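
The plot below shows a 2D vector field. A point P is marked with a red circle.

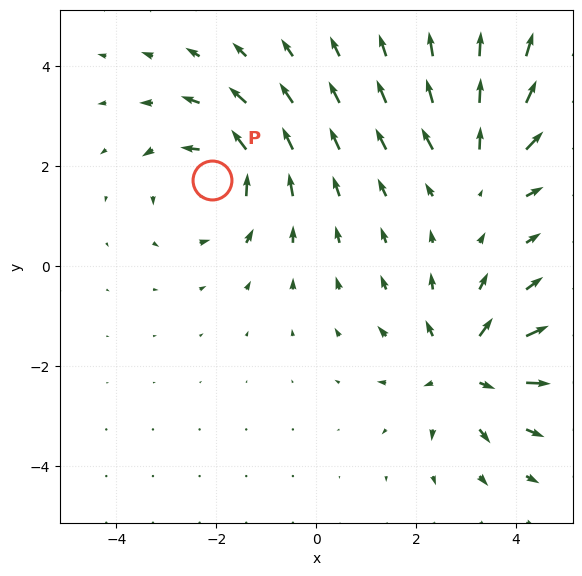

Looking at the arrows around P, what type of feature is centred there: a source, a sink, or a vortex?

vortex

At P (-2.1, 1.7) the arrows circulate counterclockwise. Divergence ≈0, curl about +5 — near-zero divergence with nonzero curl is a vortex.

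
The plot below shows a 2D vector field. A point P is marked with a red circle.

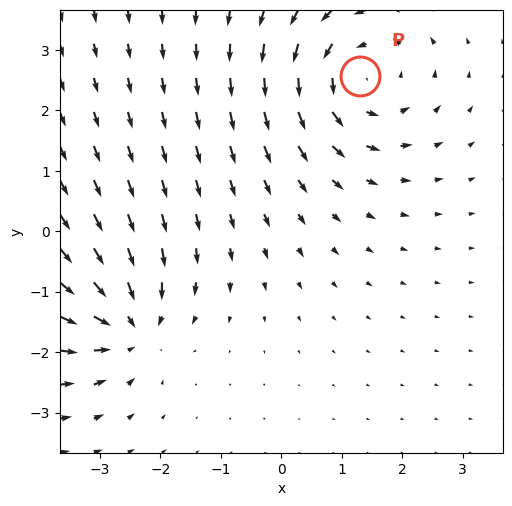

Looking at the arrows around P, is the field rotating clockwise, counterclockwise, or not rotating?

counterclockwise

Near P at (1.3, 2.6) the arrows circulate counterclockwise. The curl (z-component) there is about +4; positive curl means counterclockwise rotation.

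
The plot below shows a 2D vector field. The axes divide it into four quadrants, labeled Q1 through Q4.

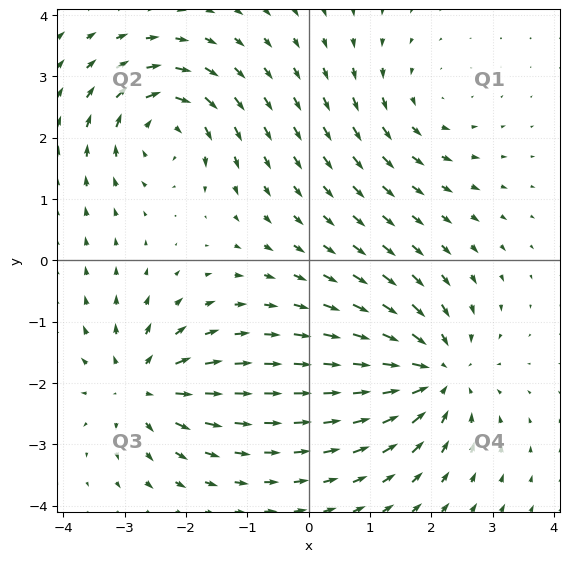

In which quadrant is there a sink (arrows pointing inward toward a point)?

Q4

The sink sits at approximately (2.1, -1.8), which lies in quadrant Q4. The divergence there is about -4, negative as expected for a sink.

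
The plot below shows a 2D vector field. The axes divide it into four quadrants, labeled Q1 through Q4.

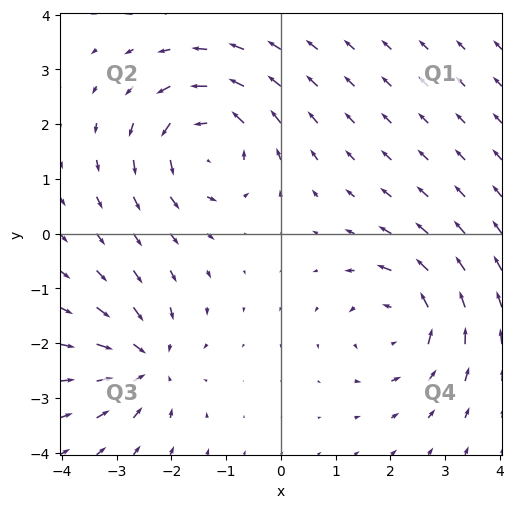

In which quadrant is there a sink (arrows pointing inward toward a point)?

The sink sits at approximately (-2.4, -2.3), which lies in quadrant Q3. The divergence there is about -4, negative as expected for a sink.

Q3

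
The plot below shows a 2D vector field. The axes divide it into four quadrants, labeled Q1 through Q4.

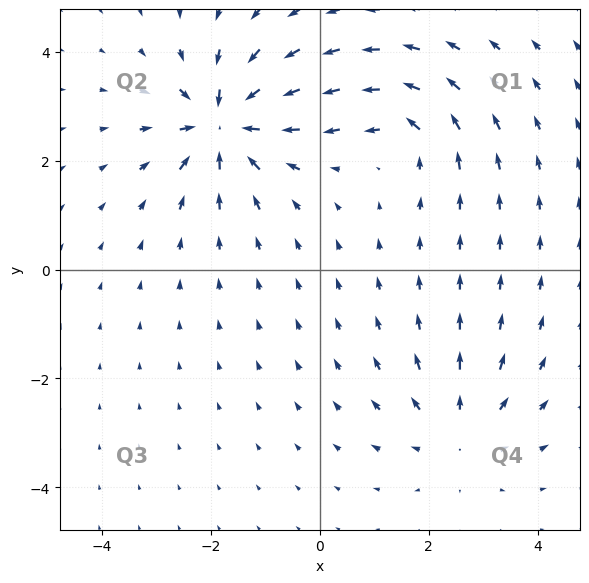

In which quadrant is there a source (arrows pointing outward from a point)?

The source sits at approximately (2.6, -3.0), which lies in quadrant Q4. The divergence there is about +3, positive as expected for a source.

Q4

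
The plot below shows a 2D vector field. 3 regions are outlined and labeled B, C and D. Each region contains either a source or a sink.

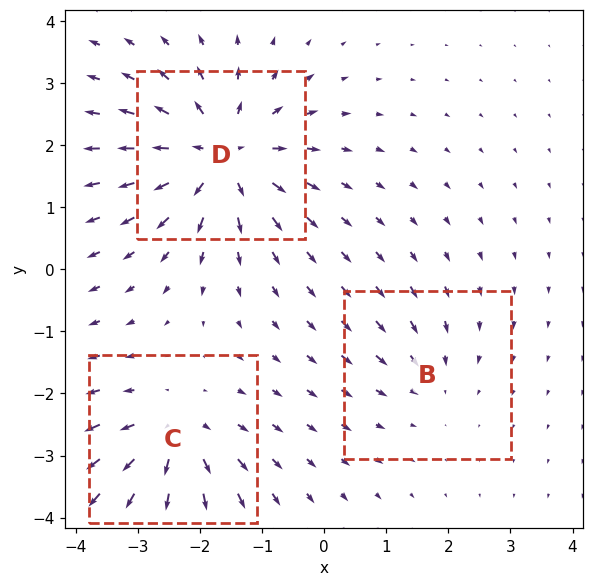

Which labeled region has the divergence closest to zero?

B

Divergence at each region's feature centre — B: about -2, C: about +4, D: about +5. Region B is closest to zero.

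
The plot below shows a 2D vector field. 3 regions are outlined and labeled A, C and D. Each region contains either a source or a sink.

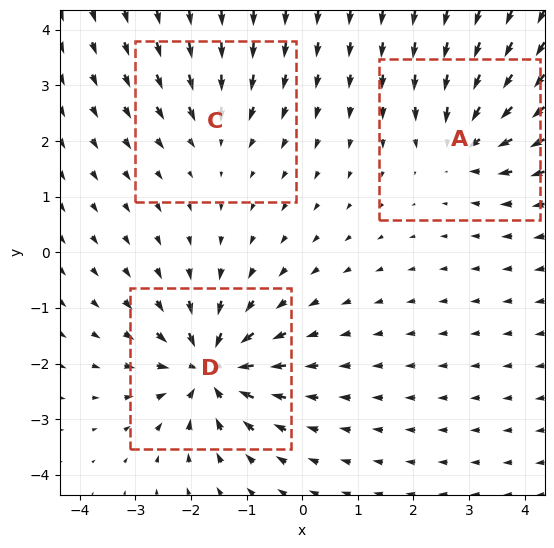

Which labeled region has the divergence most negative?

Divergence at each region's feature centre — A: about -4, C: about -3, D: about -6. Region D is most negative.

D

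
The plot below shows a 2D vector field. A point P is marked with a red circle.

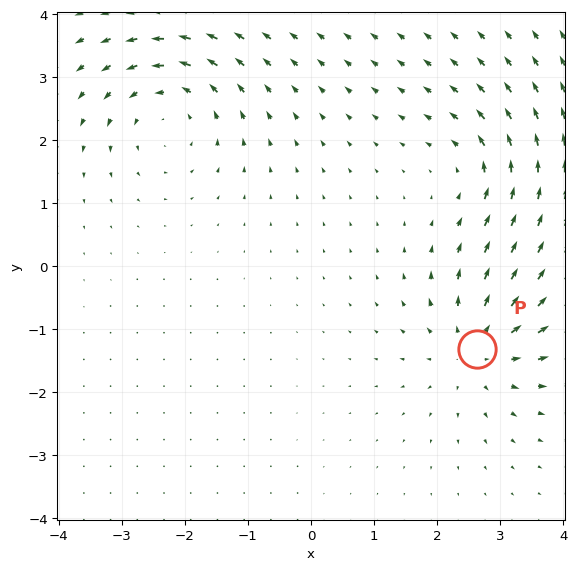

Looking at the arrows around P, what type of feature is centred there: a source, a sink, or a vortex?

At P (2.6, -1.3) the arrows spread outward. Divergence about +5, curl ≈0 — positive divergence with near-zero curl is a source.

source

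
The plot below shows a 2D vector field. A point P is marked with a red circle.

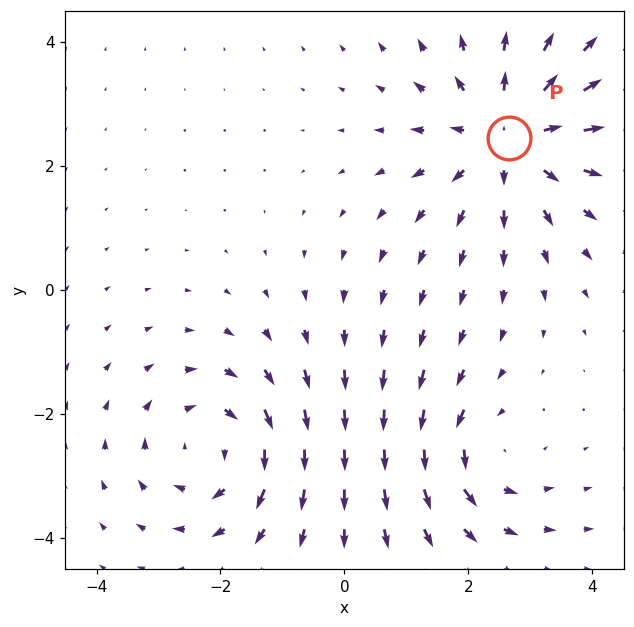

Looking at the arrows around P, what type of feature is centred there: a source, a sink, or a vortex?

At P (2.6, 2.5) the arrows spread outward. Divergence about +4, curl ≈0 — positive divergence with near-zero curl is a source.

source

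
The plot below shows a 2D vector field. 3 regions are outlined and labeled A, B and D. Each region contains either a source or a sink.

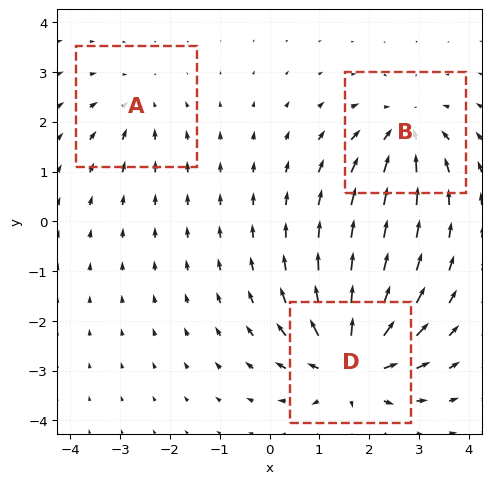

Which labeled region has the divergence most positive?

Divergence at each region's feature centre — A: about -2, B: about -4, D: about +5. Region D is most positive.

D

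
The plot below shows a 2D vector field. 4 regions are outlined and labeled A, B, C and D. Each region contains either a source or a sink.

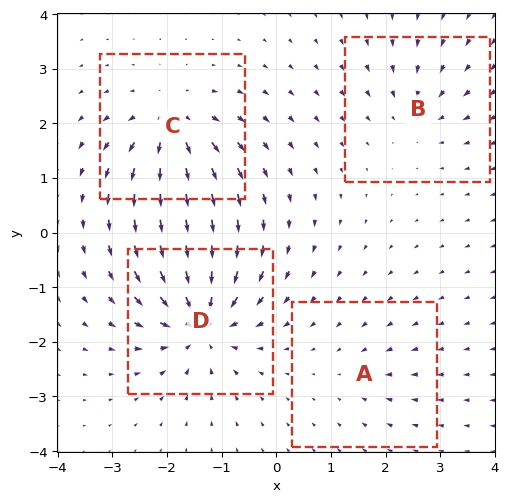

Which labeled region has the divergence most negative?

Divergence at each region's feature centre — A: about -2, B: about -4, C: about +6, D: about -8. Region D is most negative.

D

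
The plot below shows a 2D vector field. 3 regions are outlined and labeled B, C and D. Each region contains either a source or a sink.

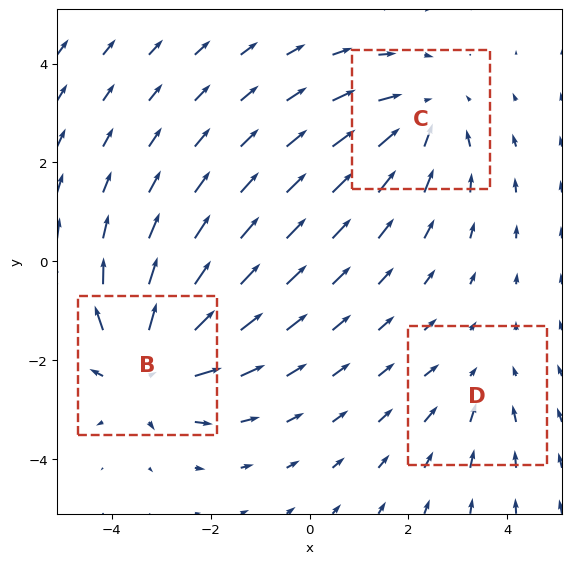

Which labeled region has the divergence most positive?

B

Divergence at each region's feature centre — B: about +4, C: about -3, D: about -2. Region B is most positive.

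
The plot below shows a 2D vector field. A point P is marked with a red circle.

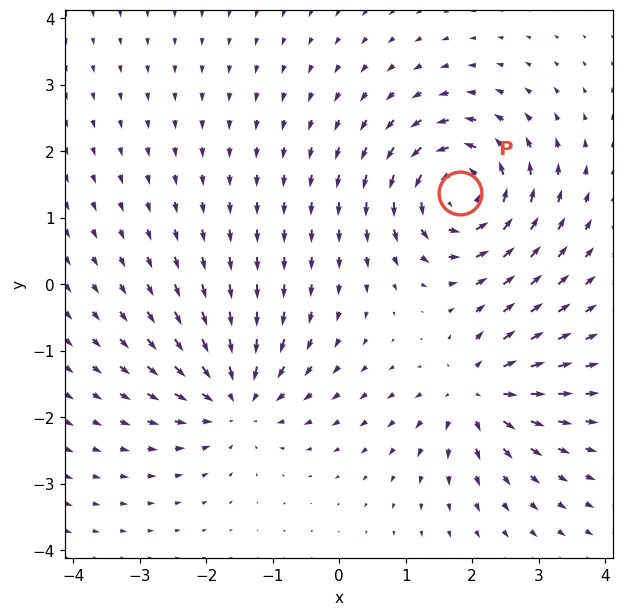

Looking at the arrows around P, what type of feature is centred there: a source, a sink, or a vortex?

vortex

At P (1.8, 1.4) the arrows circulate counterclockwise. Divergence ≈0, curl about +7 — near-zero divergence with nonzero curl is a vortex.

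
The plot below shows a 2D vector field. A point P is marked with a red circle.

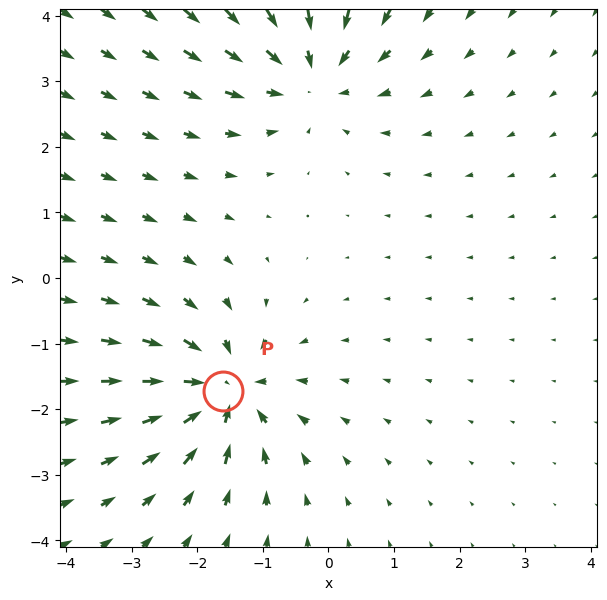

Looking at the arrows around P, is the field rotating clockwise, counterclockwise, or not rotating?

Near P at (-1.6, -1.7) the arrows show no circulation. The curl there is ≈0.

not rotating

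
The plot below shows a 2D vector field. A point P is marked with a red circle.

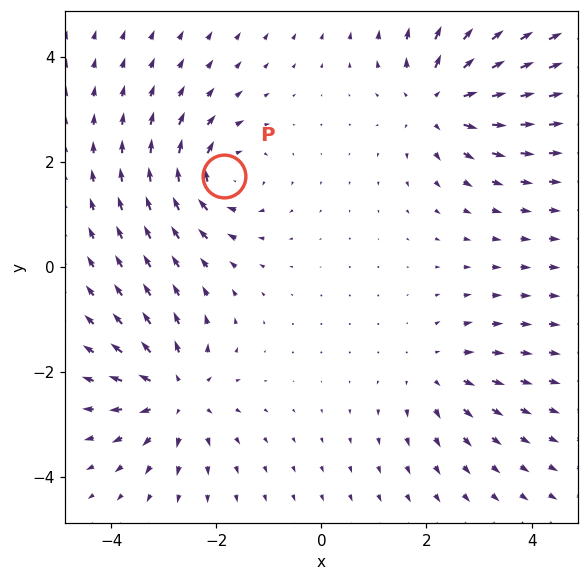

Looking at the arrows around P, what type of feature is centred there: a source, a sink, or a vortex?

At P (-1.8, 1.7) the arrows circulate clockwise. Divergence ≈0, curl about -5 — near-zero divergence with nonzero curl is a vortex.

vortex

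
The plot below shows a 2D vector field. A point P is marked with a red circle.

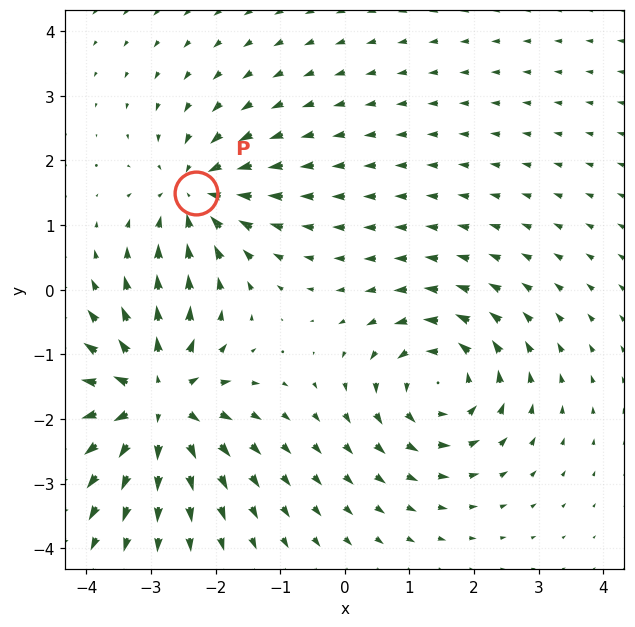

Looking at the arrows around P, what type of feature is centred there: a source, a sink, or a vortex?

sink

At P (-2.3, 1.5) the arrows converge inward. Divergence about -4, curl ≈0 — negative divergence with near-zero curl is a sink.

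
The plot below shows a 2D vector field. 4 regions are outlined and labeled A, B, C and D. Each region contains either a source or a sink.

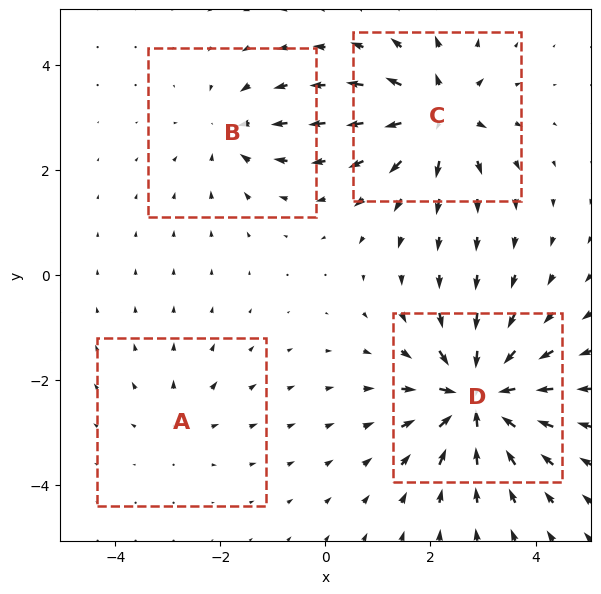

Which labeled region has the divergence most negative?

Divergence at each region's feature centre — A: about +2, B: about -4, C: about +6, D: about -8. Region D is most negative.

D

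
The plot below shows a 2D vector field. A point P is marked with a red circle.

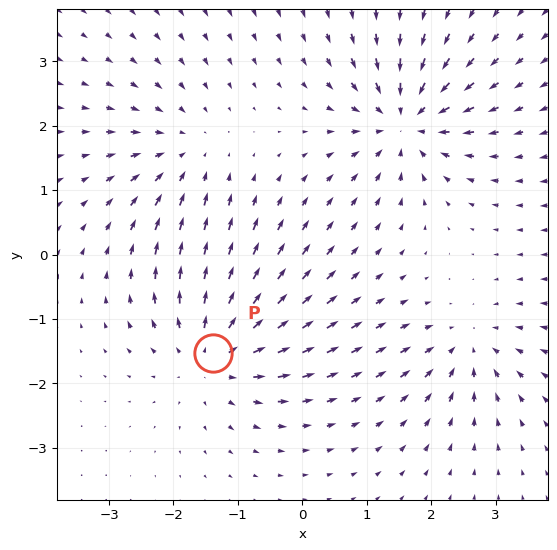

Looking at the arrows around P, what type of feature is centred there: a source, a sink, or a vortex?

At P (-1.4, -1.5) the arrows spread outward. Divergence about +5, curl ≈0 — positive divergence with near-zero curl is a source.

source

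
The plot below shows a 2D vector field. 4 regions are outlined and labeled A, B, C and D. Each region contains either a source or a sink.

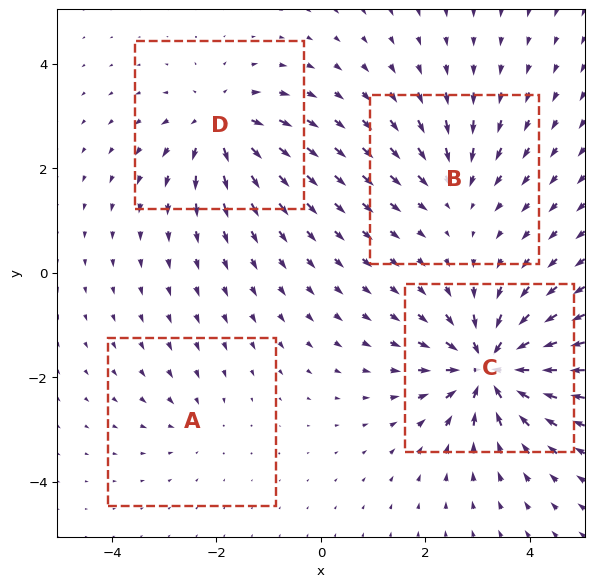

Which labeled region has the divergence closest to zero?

Divergence at each region's feature centre — A: about -2, B: about -4, C: about -9, D: about +6. Region A is closest to zero.

A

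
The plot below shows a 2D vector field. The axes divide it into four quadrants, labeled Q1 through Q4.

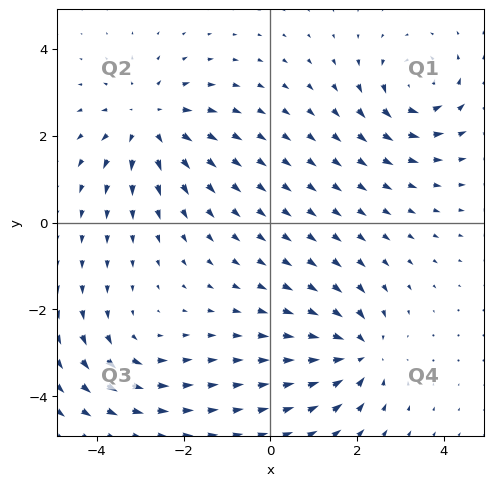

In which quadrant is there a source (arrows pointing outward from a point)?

The source sits at approximately (-2.8, 2.3), which lies in quadrant Q2. The divergence there is about +4, positive as expected for a source.

Q2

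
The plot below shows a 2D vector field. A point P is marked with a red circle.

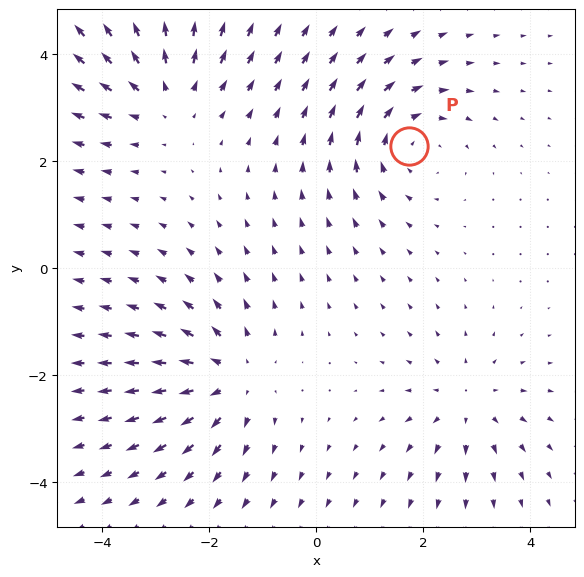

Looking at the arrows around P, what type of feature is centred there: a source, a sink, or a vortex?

vortex

At P (1.7, 2.3) the arrows circulate clockwise. Divergence ≈0, curl about -4 — near-zero divergence with nonzero curl is a vortex.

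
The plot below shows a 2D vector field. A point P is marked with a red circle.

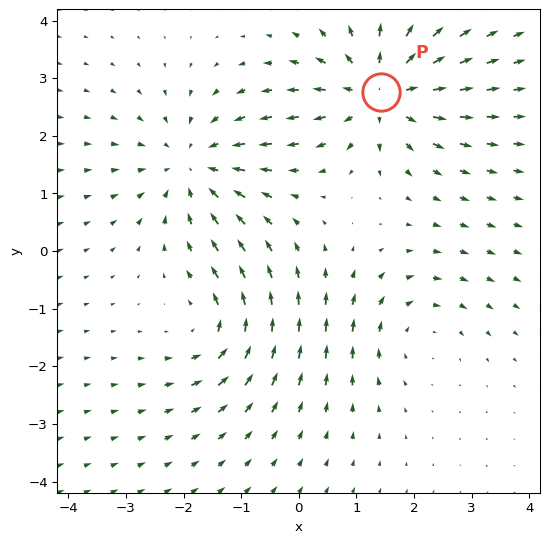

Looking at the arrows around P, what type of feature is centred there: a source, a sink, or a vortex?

At P (1.4, 2.8) the arrows spread outward. Divergence about +5, curl ≈0 — positive divergence with near-zero curl is a source.

source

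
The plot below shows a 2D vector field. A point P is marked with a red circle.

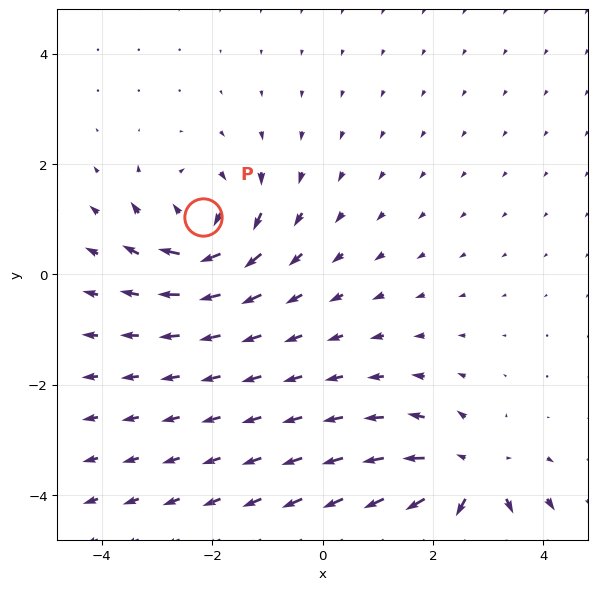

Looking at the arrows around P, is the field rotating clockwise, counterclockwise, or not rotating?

clockwise

Near P at (-2.2, 1.0) the arrows circulate clockwise. The curl (z-component) there is about -4; negative curl means clockwise rotation.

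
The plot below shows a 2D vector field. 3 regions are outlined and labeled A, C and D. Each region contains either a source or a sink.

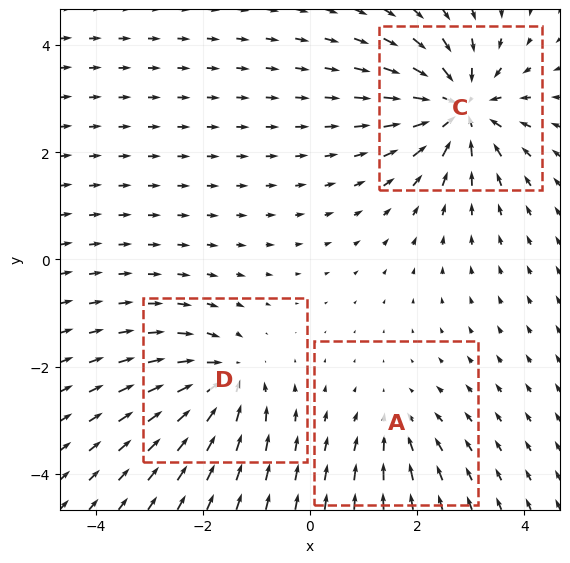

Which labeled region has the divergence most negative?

C

Divergence at each region's feature centre — A: about -2, C: about -6, D: about -4. Region C is most negative.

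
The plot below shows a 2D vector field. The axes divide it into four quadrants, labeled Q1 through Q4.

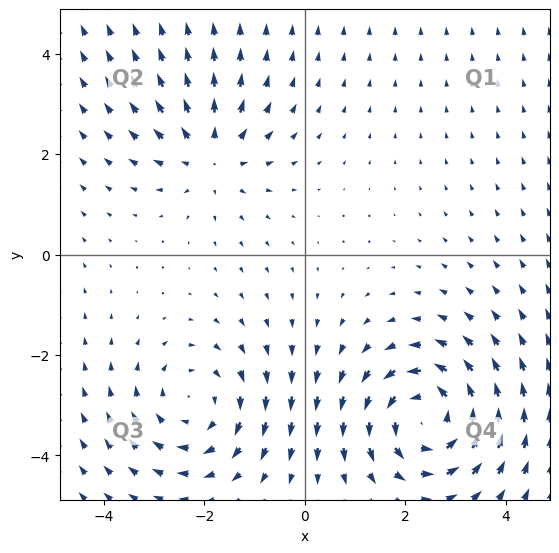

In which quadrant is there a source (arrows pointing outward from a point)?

Q2

The source sits at approximately (-1.9, 2.0), which lies in quadrant Q2. The divergence there is about +3, positive as expected for a source.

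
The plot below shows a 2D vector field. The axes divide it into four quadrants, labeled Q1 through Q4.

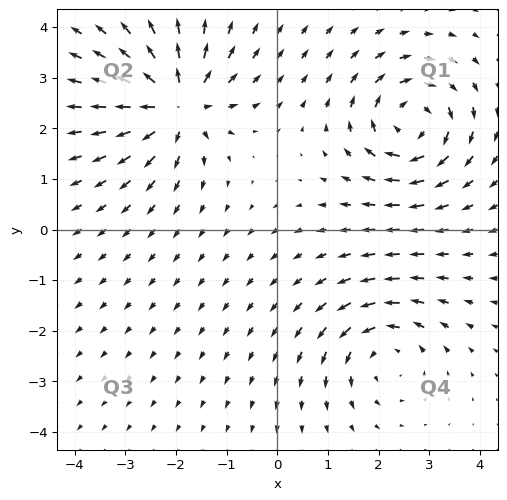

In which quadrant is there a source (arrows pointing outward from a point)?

Q2

The source sits at approximately (-2.0, 2.5), which lies in quadrant Q2. The divergence there is about +6, positive as expected for a source.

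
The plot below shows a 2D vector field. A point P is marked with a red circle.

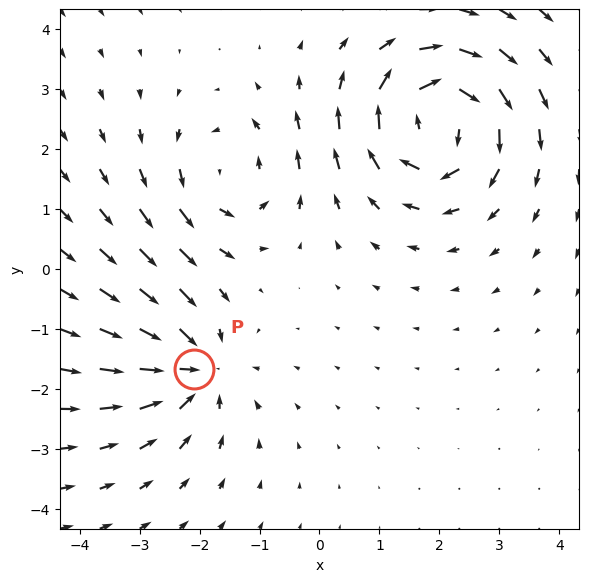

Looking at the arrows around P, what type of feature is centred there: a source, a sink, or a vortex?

sink

At P (-2.1, -1.7) the arrows converge inward. Divergence about -4, curl ≈0 — negative divergence with near-zero curl is a sink.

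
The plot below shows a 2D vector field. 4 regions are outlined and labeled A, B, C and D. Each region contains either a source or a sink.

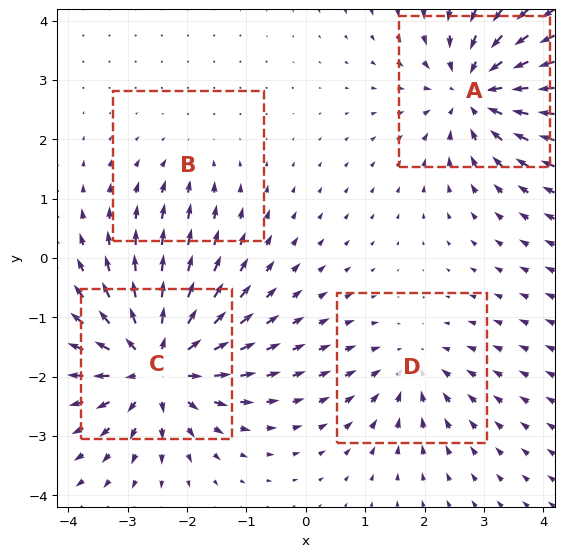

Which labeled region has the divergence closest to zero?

Divergence at each region's feature centre — A: about -6, B: about -2, C: about +7, D: about -4. Region B is closest to zero.

B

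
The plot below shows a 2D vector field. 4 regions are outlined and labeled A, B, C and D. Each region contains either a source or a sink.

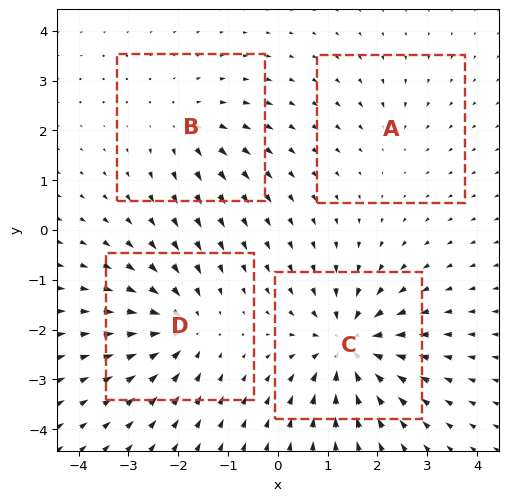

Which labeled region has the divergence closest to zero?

A

Divergence at each region's feature centre — A: about -2, B: about +3, C: about -7, D: about -5. Region A is closest to zero.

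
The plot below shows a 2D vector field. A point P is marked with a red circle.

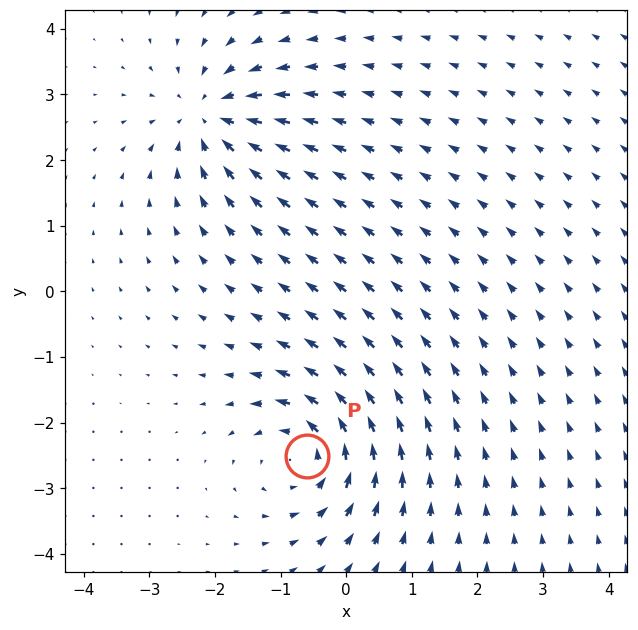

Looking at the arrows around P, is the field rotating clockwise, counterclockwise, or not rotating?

Near P at (-0.6, -2.5) the arrows circulate counterclockwise. The curl (z-component) there is about +5; positive curl means counterclockwise rotation.

counterclockwise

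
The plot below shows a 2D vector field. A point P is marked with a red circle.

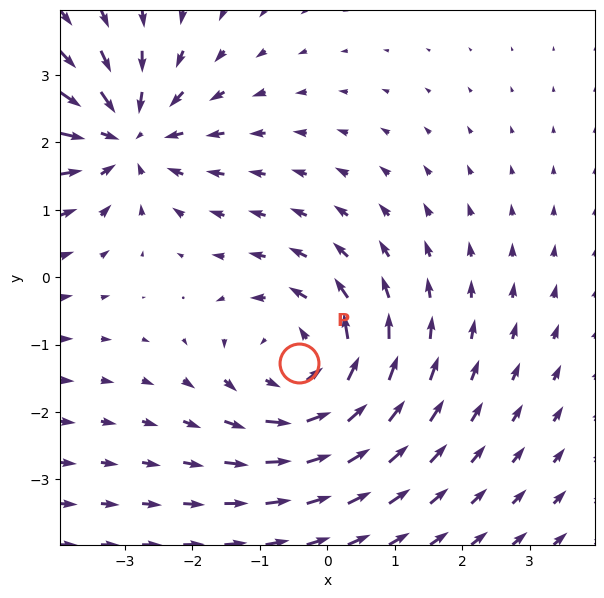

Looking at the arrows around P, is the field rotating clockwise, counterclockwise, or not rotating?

Near P at (-0.4, -1.3) the arrows circulate counterclockwise. The curl (z-component) there is about +3; positive curl means counterclockwise rotation.

counterclockwise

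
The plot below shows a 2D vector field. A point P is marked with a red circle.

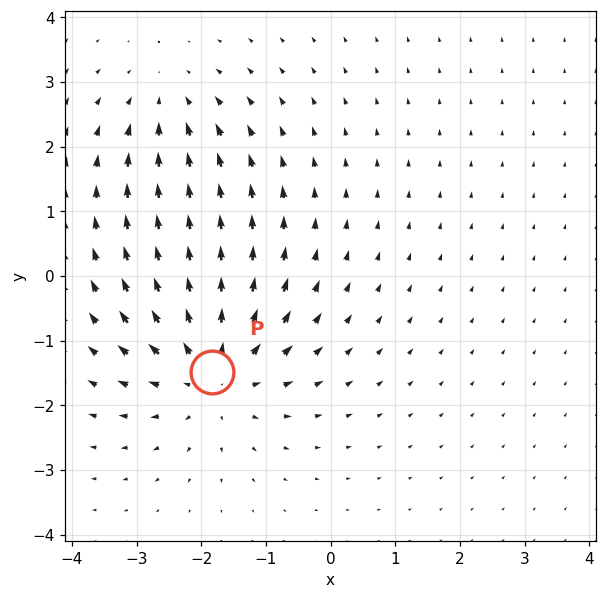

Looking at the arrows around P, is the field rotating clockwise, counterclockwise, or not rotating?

Near P at (-1.8, -1.5) the arrows show no circulation. The curl there is ≈0.

not rotating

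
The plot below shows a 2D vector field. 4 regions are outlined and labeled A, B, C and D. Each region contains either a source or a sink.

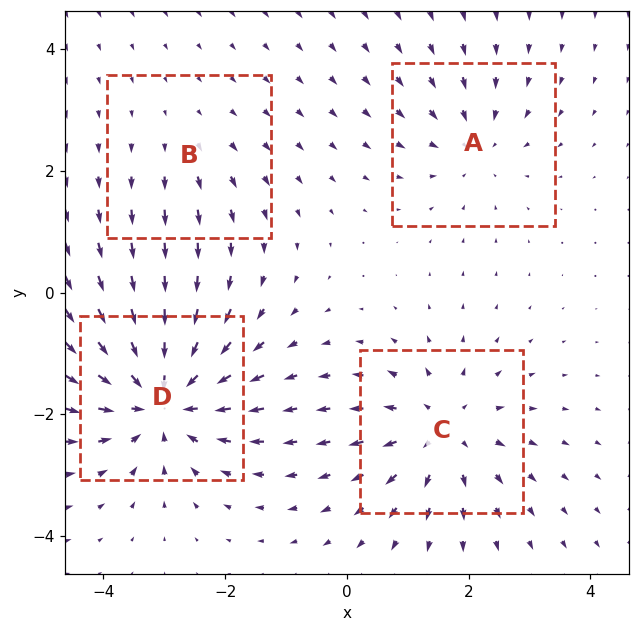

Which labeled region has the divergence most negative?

D

Divergence at each region's feature centre — A: about -3, B: about +2, C: about +5, D: about -7. Region D is most negative.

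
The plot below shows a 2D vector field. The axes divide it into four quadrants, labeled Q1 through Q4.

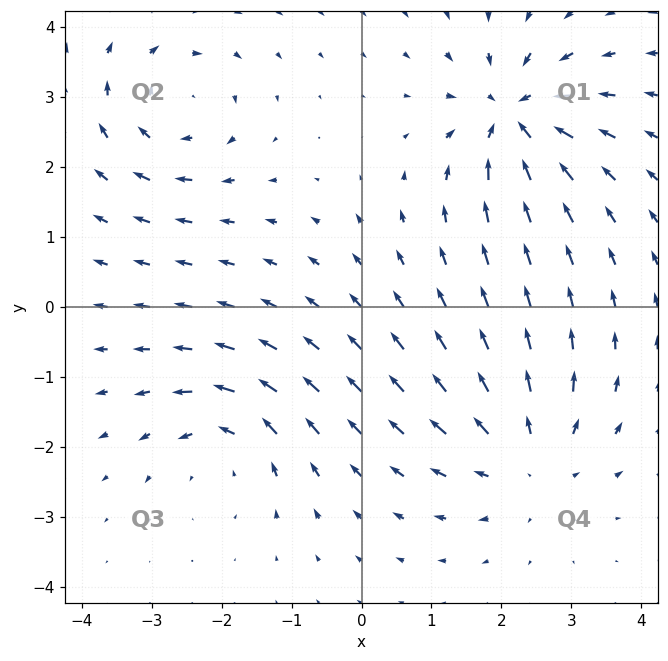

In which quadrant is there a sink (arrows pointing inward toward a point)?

The sink sits at approximately (2.2, 2.7), which lies in quadrant Q1. The divergence there is about -7, negative as expected for a sink.

Q1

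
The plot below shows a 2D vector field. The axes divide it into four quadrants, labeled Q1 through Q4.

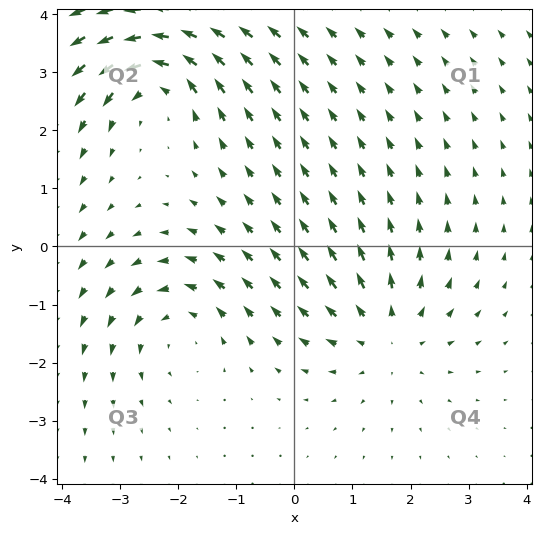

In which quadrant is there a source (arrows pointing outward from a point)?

The source sits at approximately (1.6, -1.5), which lies in quadrant Q4. The divergence there is about +4, positive as expected for a source.

Q4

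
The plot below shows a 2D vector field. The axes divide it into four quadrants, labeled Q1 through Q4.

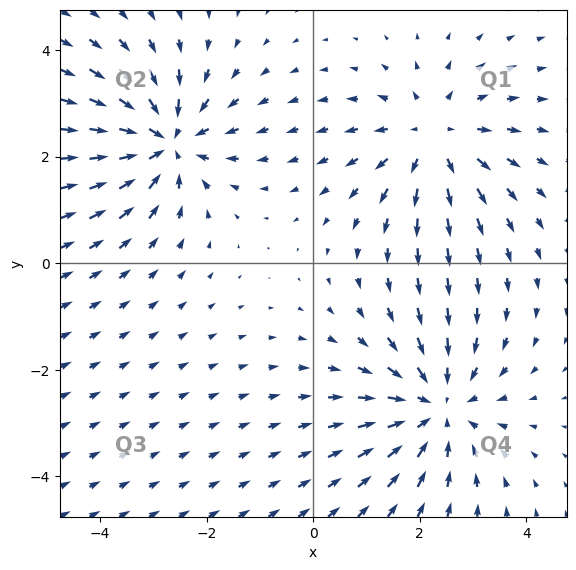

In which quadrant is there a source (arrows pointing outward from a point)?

The source sits at approximately (2.3, 2.4), which lies in quadrant Q1. The divergence there is about +3, positive as expected for a source.

Q1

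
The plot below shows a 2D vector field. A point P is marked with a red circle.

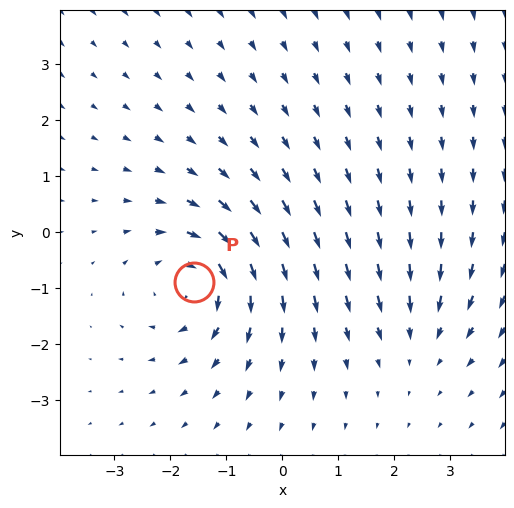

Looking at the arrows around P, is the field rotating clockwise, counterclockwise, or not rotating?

clockwise

Near P at (-1.6, -0.9) the arrows circulate clockwise. The curl (z-component) there is about -5; negative curl means clockwise rotation.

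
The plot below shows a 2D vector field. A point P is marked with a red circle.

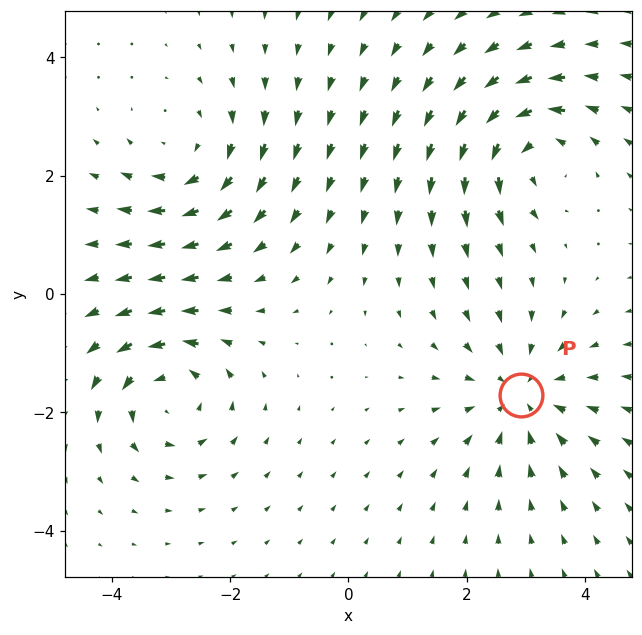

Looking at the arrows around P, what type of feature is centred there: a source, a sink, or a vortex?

At P (2.9, -1.7) the arrows converge inward. Divergence about -4, curl ≈0 — negative divergence with near-zero curl is a sink.

sink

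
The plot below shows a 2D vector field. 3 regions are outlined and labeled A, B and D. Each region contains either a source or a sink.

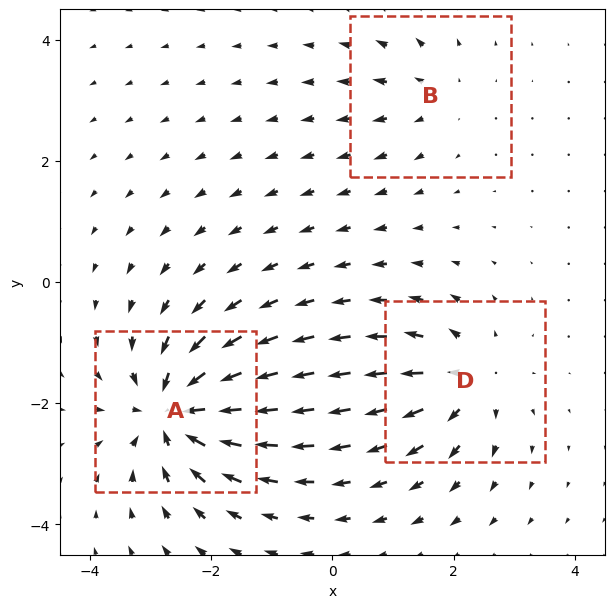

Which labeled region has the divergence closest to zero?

Divergence at each region's feature centre — A: about -6, B: about +3, D: about +4. Region B is closest to zero.

B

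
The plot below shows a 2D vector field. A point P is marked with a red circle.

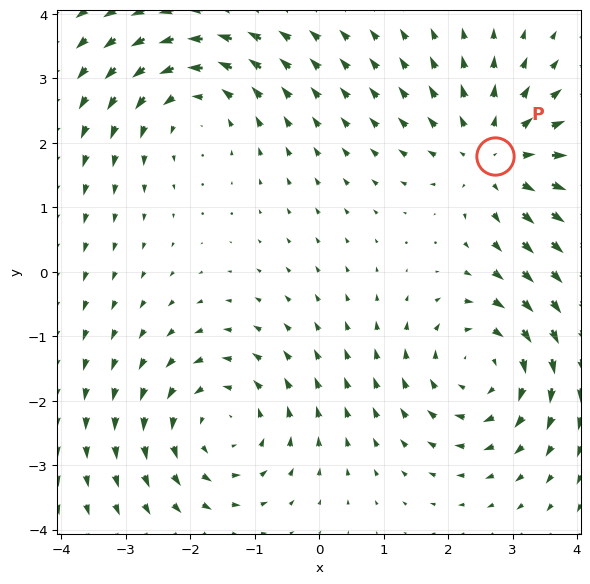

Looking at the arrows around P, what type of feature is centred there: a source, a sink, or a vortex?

source

At P (2.7, 1.8) the arrows spread outward. Divergence about +4, curl ≈0 — positive divergence with near-zero curl is a source.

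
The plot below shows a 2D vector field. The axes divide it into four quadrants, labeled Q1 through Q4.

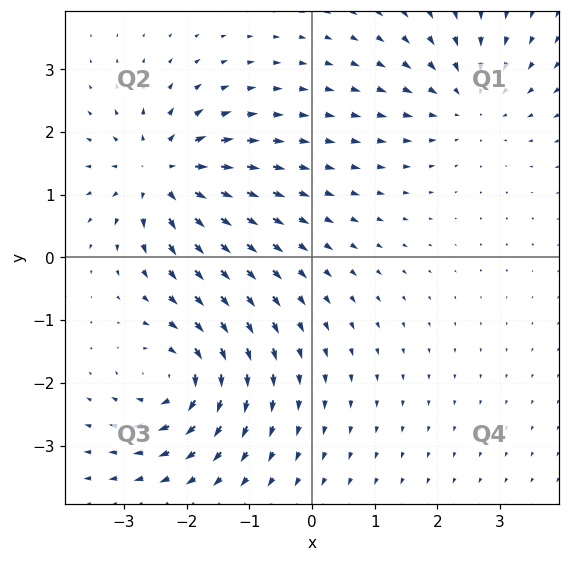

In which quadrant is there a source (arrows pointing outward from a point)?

The source sits at approximately (-2.4, 1.3), which lies in quadrant Q2. The divergence there is about +6, positive as expected for a source.

Q2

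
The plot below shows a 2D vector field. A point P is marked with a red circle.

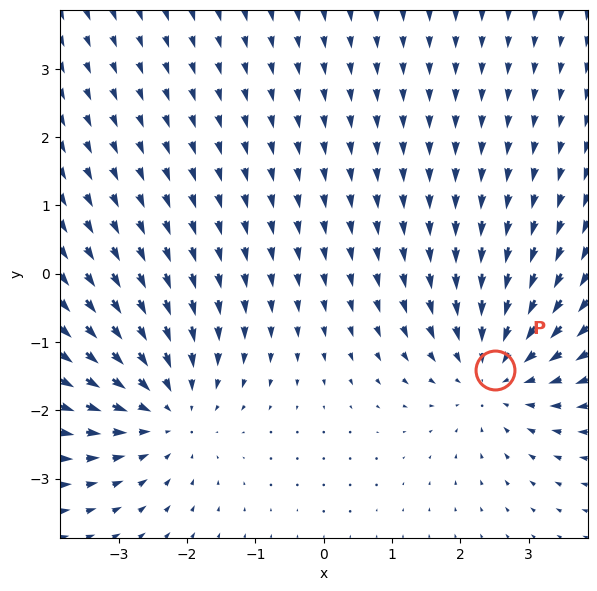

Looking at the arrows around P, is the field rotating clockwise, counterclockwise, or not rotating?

Near P at (2.5, -1.4) the arrows show no circulation. The curl there is ≈0.

not rotating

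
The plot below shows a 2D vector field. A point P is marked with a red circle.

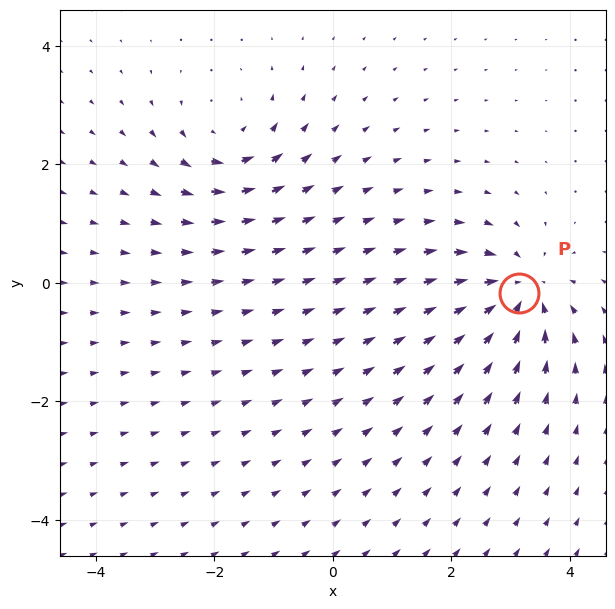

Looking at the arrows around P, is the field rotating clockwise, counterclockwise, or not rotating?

not rotating

Near P at (3.2, -0.2) the arrows show no circulation. The curl there is ≈0.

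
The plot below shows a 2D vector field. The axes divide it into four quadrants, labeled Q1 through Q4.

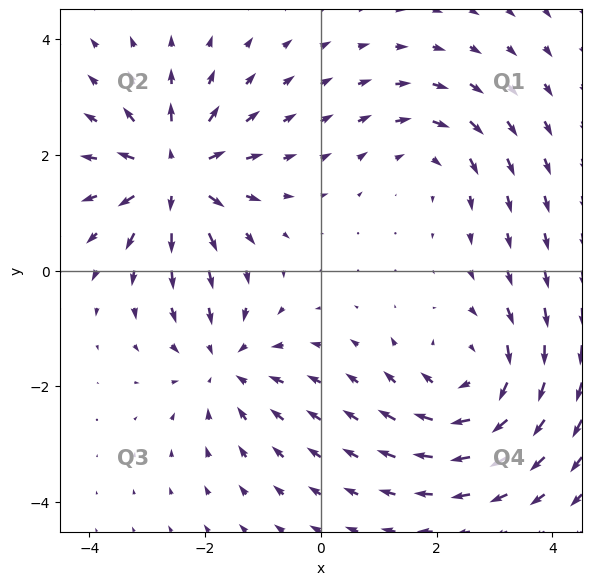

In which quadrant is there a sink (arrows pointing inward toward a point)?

The sink sits at approximately (-1.6, -1.6), which lies in quadrant Q3. The divergence there is about -3, negative as expected for a sink.

Q3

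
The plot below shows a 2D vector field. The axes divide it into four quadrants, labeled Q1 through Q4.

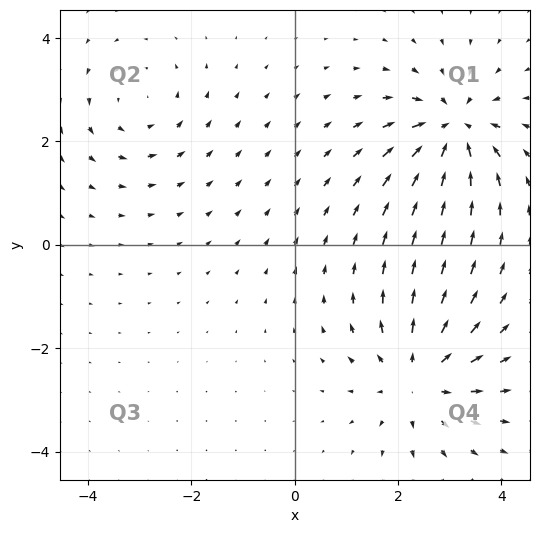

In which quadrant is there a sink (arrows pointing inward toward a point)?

The sink sits at approximately (3.1, 2.3), which lies in quadrant Q1. The divergence there is about -6, negative as expected for a sink.

Q1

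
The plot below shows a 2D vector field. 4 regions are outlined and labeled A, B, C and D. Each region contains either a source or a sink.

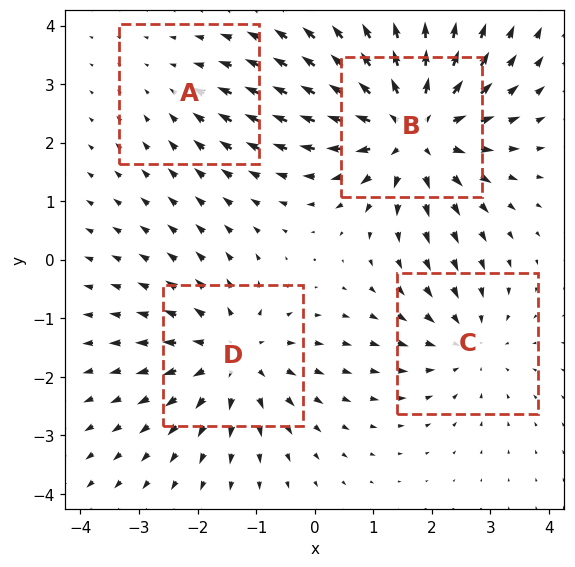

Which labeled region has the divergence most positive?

Divergence at each region's feature centre — A: about -2, B: about +6, C: about -3, D: about +4. Region B is most positive.

B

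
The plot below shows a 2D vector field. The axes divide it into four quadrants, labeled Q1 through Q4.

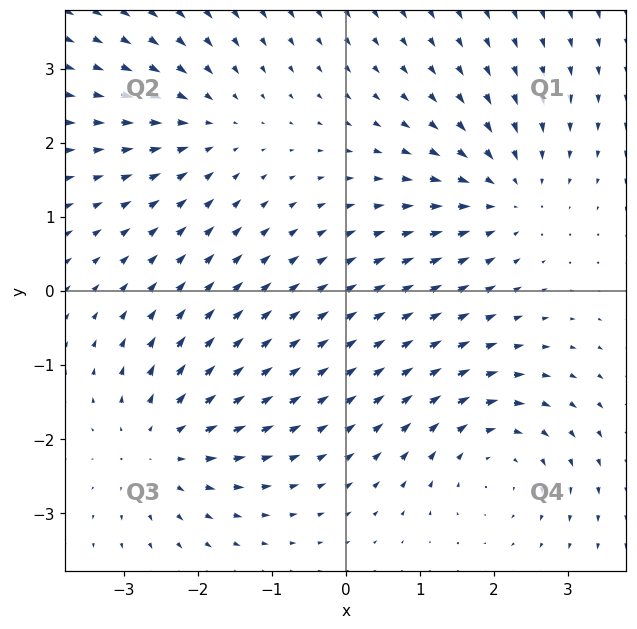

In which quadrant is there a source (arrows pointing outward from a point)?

Q3

The source sits at approximately (-2.5, -2.1), which lies in quadrant Q3. The divergence there is about +3, positive as expected for a source.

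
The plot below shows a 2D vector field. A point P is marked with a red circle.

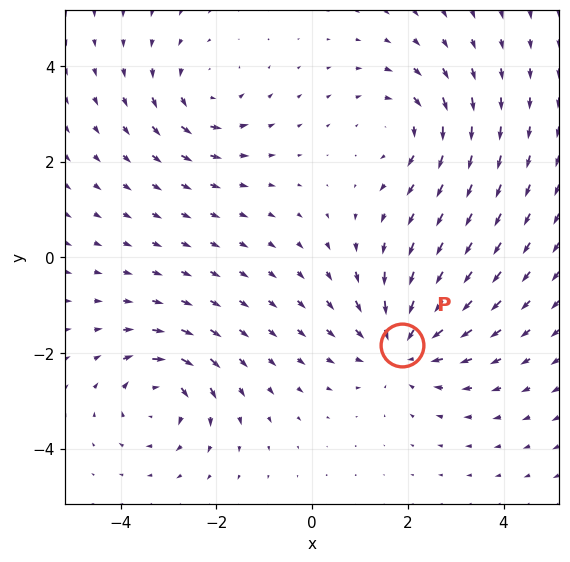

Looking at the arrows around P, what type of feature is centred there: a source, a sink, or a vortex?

sink

At P (1.9, -1.8) the arrows converge inward. Divergence about -4, curl ≈0 — negative divergence with near-zero curl is a sink.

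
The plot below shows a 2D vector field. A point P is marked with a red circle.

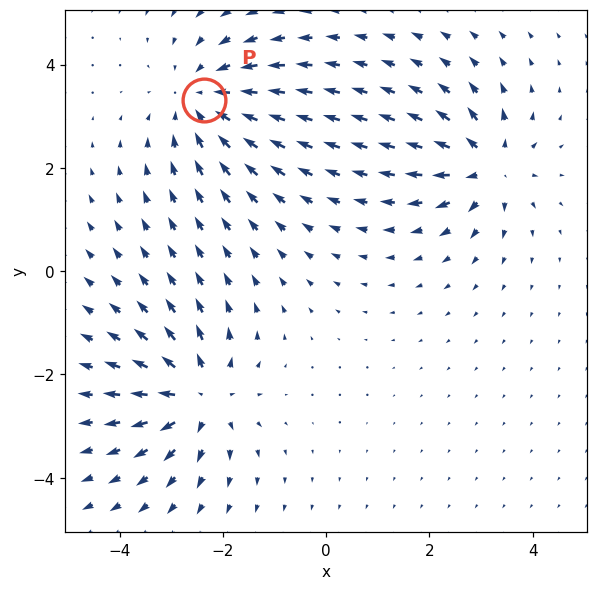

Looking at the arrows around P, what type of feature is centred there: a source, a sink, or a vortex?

At P (-2.4, 3.3) the arrows converge inward. Divergence about -3, curl ≈0 — negative divergence with near-zero curl is a sink.

sink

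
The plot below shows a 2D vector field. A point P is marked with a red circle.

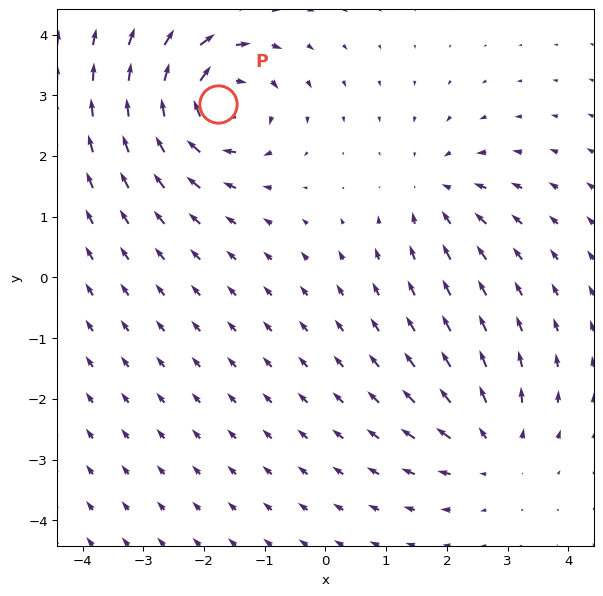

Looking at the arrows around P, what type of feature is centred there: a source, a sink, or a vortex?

At P (-1.8, 2.9) the arrows circulate clockwise. Divergence ≈0, curl about -6 — near-zero divergence with nonzero curl is a vortex.

vortex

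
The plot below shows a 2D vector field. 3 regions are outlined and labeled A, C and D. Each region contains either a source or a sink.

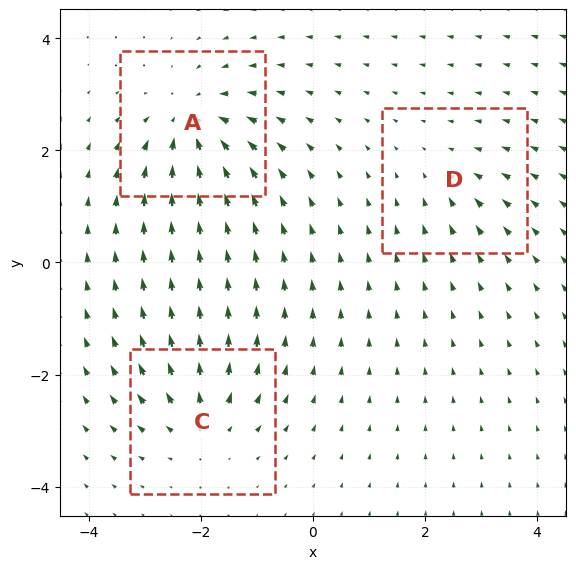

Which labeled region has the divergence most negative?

A

Divergence at each region's feature centre — A: about -5, C: about +4, D: about -2. Region A is most negative.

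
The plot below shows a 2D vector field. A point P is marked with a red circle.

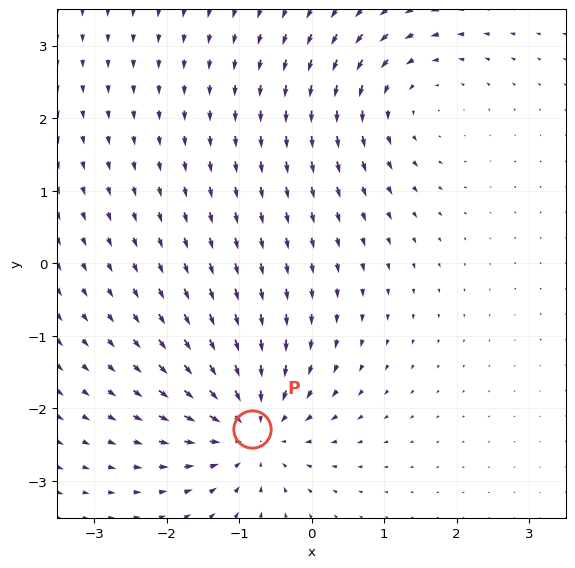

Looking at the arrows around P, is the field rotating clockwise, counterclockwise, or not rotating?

Near P at (-0.8, -2.3) the arrows show no circulation. The curl there is ≈0.

not rotating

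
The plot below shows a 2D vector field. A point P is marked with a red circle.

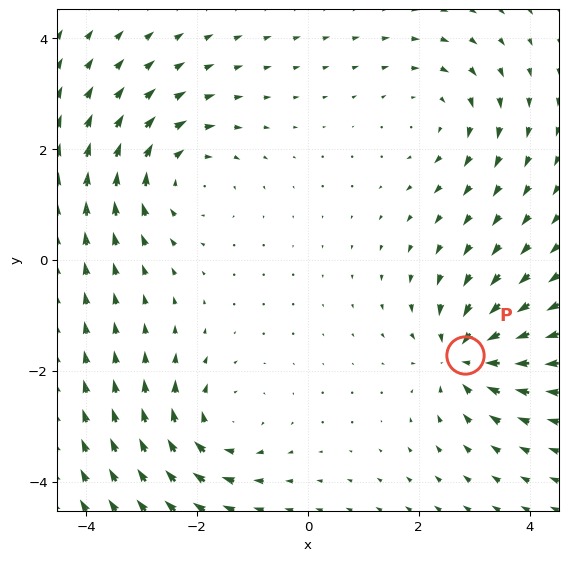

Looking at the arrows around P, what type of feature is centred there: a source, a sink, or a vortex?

At P (2.8, -1.7) the arrows converge inward. Divergence about -5, curl ≈0 — negative divergence with near-zero curl is a sink.

sink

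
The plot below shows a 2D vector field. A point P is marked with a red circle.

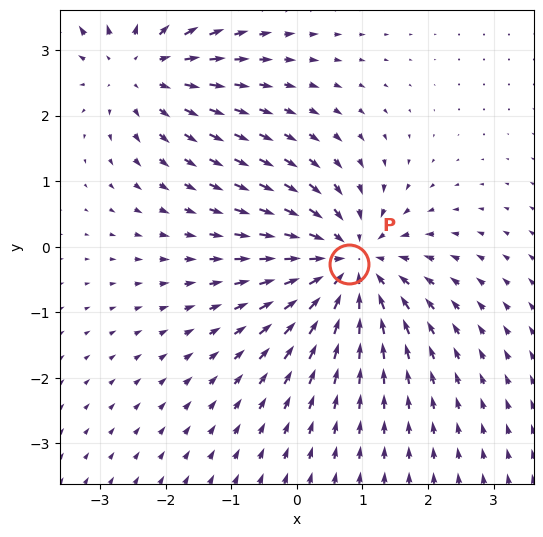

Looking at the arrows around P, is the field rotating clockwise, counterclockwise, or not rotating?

Near P at (0.8, -0.3) the arrows show no circulation. The curl there is ≈0.

not rotating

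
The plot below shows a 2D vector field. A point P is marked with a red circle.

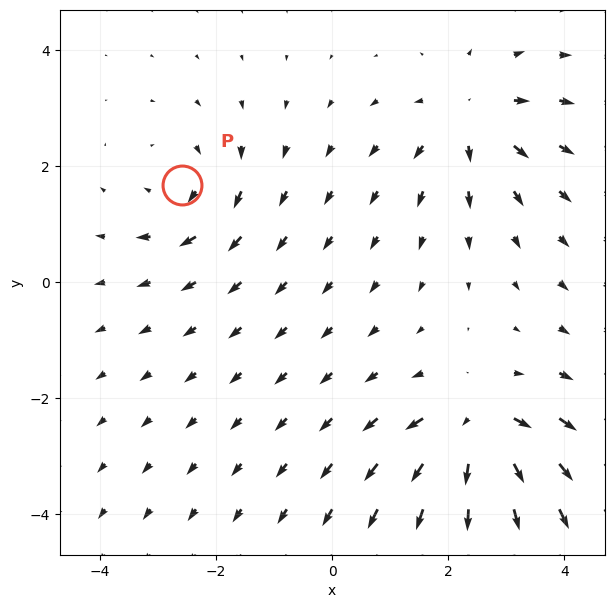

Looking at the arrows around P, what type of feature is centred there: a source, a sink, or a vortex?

At P (-2.6, 1.7) the arrows circulate clockwise. Divergence ≈0, curl about -4 — near-zero divergence with nonzero curl is a vortex.

vortex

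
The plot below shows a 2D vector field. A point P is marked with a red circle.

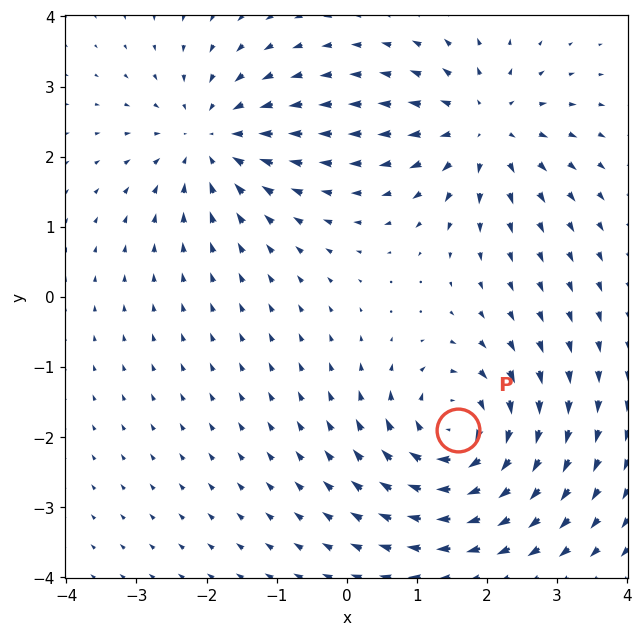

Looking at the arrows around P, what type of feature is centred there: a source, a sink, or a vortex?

vortex

At P (1.6, -1.9) the arrows circulate clockwise. Divergence ≈0, curl about -6 — near-zero divergence with nonzero curl is a vortex.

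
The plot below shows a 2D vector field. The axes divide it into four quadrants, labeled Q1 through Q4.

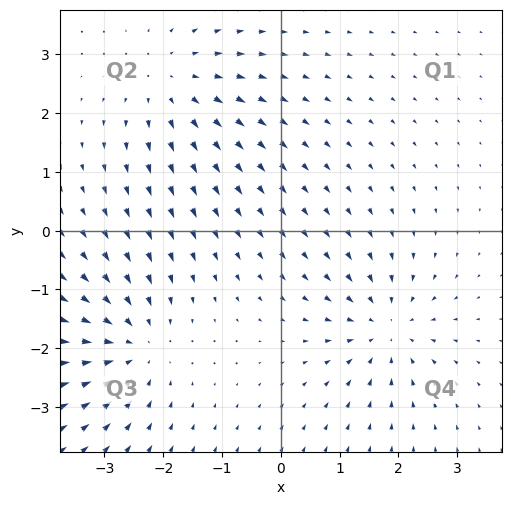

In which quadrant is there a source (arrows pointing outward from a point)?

Q2

The source sits at approximately (-1.9, 2.5), which lies in quadrant Q2. The divergence there is about +3, positive as expected for a source.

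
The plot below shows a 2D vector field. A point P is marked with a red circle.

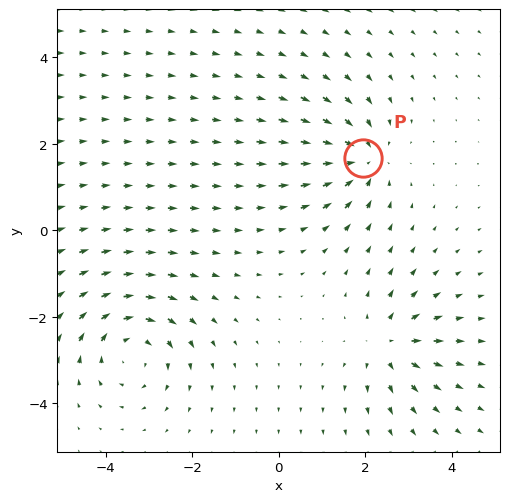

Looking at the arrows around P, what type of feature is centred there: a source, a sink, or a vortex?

At P (1.9, 1.7) the arrows converge inward. Divergence about -5, curl ≈0 — negative divergence with near-zero curl is a sink.

sink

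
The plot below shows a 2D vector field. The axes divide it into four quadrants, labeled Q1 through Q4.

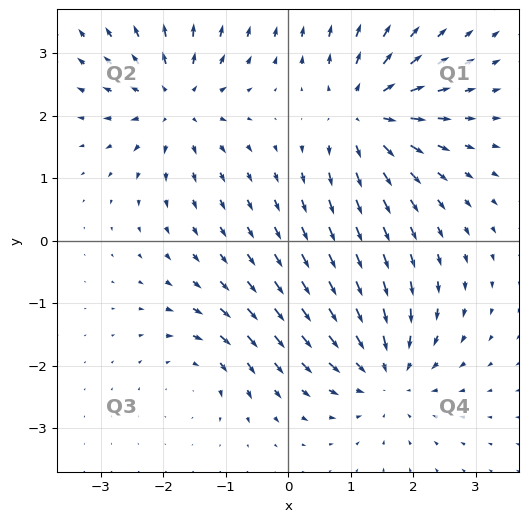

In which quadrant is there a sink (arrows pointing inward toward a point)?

Q4

The sink sits at approximately (1.6, -2.1), which lies in quadrant Q4. The divergence there is about -5, negative as expected for a sink.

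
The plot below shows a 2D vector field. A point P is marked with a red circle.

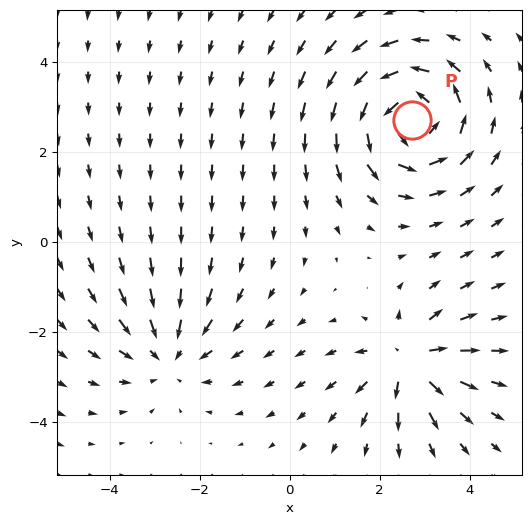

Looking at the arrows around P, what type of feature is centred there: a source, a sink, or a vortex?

At P (2.7, 2.7) the arrows circulate counterclockwise. Divergence ≈0, curl about +5 — near-zero divergence with nonzero curl is a vortex.

vortex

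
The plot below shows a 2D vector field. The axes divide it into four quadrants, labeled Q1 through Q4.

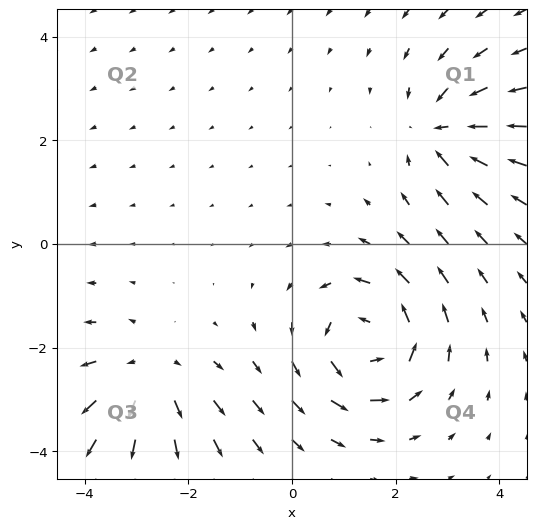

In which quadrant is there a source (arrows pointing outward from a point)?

The source sits at approximately (-2.8, -2.6), which lies in quadrant Q3. The divergence there is about +3, positive as expected for a source.

Q3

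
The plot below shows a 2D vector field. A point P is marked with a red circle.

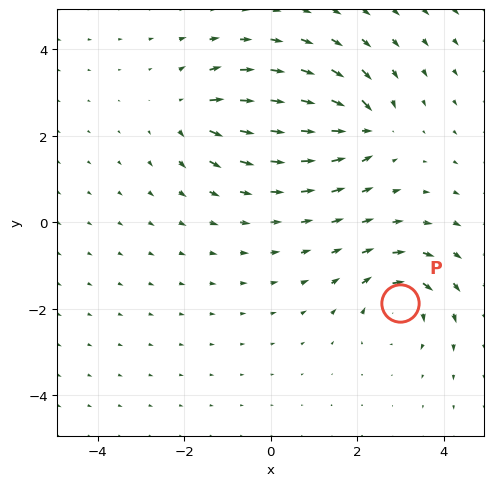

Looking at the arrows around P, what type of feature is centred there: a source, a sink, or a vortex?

At P (3.0, -1.9) the arrows circulate clockwise. Divergence ≈0, curl about -4 — near-zero divergence with nonzero curl is a vortex.

vortex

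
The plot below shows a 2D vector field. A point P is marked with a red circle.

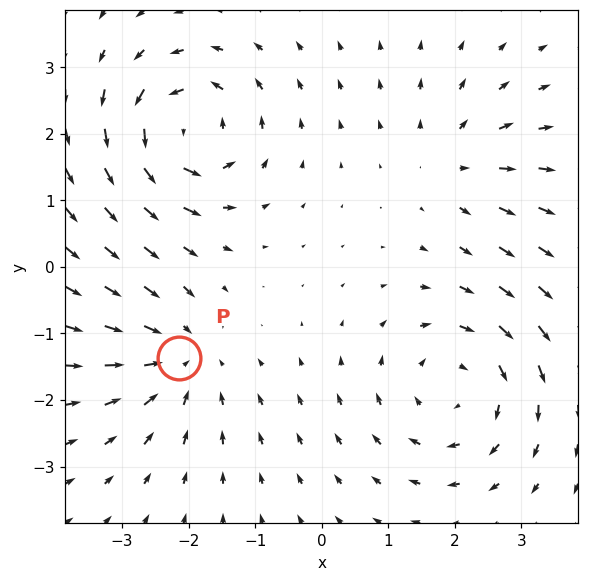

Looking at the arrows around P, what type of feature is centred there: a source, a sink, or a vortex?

At P (-2.1, -1.4) the arrows converge inward. Divergence about -3, curl ≈0 — negative divergence with near-zero curl is a sink.

sink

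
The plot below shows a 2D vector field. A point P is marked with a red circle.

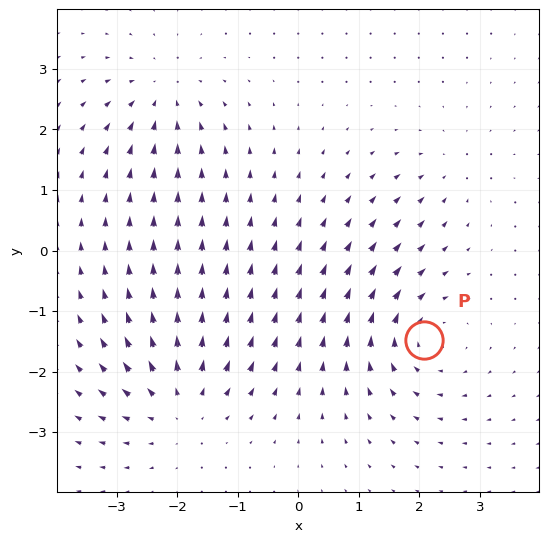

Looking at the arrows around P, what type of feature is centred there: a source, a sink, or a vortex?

At P (2.1, -1.5) the arrows circulate clockwise. Divergence ≈0, curl about -5 — near-zero divergence with nonzero curl is a vortex.

vortex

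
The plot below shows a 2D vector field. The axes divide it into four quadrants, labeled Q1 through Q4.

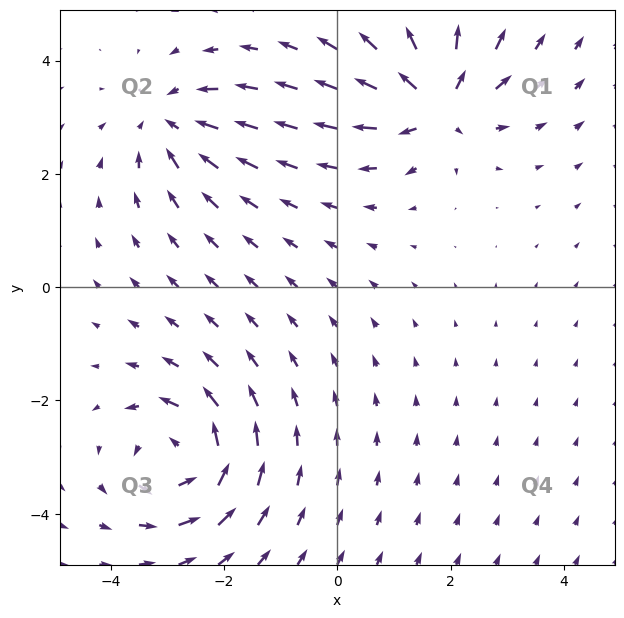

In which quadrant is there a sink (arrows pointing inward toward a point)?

The sink sits at approximately (-3.0, 2.9), which lies in quadrant Q2. The divergence there is about -3, negative as expected for a sink.

Q2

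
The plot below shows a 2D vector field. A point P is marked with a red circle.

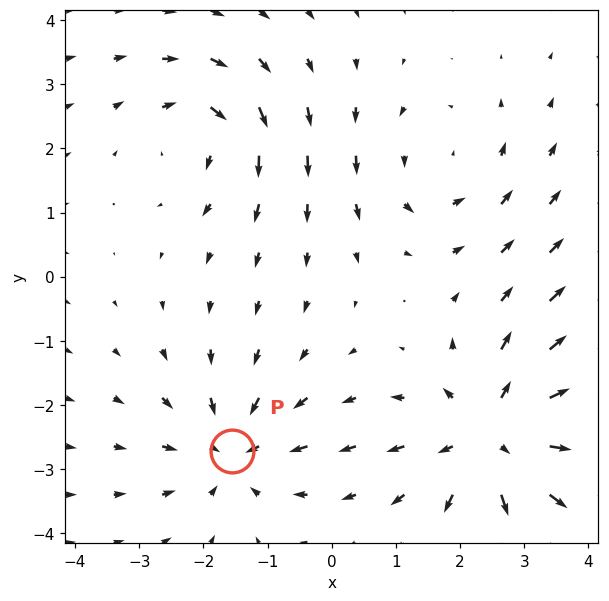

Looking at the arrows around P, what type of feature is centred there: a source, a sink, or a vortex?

sink

At P (-1.6, -2.7) the arrows converge inward. Divergence about -4, curl ≈0 — negative divergence with near-zero curl is a sink.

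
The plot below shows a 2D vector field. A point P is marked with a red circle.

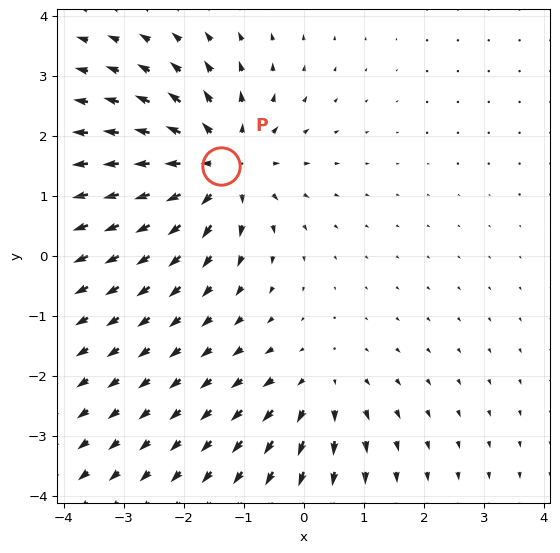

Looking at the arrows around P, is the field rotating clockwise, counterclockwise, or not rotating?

Near P at (-1.4, 1.5) the arrows show no circulation. The curl there is ≈0.

not rotating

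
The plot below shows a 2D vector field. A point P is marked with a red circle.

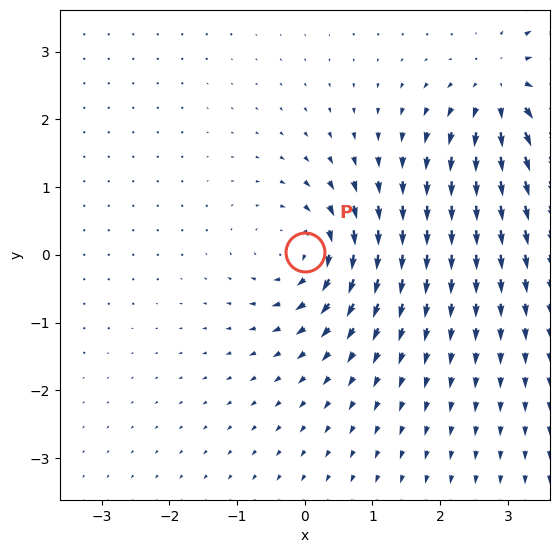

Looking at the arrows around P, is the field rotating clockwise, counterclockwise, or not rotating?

Near P at (0.0, 0.0) the arrows circulate clockwise. The curl (z-component) there is about -5; negative curl means clockwise rotation.

clockwise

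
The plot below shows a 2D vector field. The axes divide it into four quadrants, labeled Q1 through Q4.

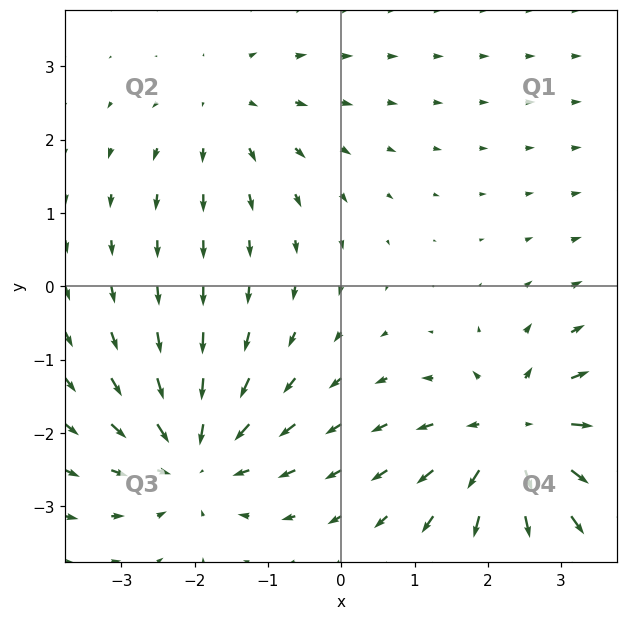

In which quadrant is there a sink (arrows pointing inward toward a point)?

The sink sits at approximately (-2.0, -2.3), which lies in quadrant Q3. The divergence there is about -5, negative as expected for a sink.

Q3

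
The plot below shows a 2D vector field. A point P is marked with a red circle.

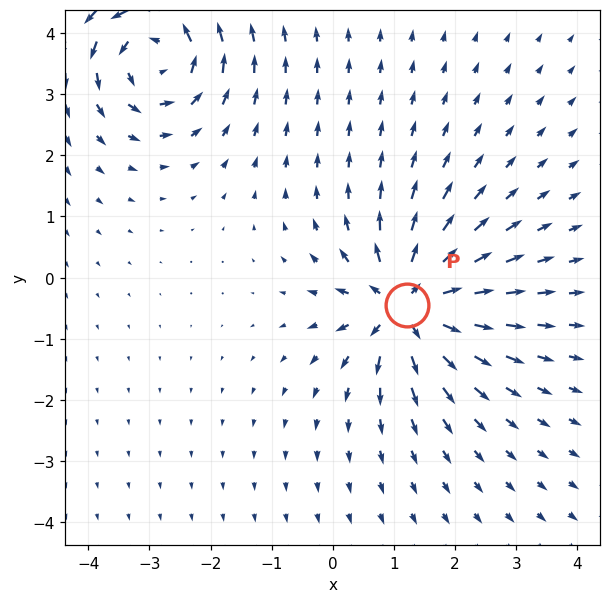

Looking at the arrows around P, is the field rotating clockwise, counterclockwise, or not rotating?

not rotating

Near P at (1.2, -0.4) the arrows show no circulation. The curl there is ≈0.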